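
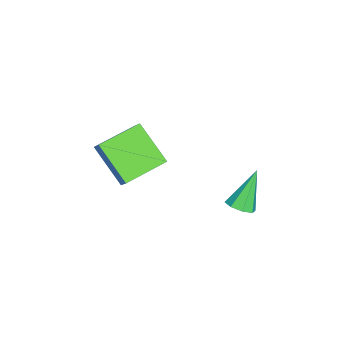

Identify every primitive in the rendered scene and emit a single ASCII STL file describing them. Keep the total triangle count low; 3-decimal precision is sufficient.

solid 
facet normal -0.537 -0.375 -0.756
outer loop
vertex 3.327 -4.887 -2.447
vertex 1.935 -3.53 -2.131
vertex 4.285 -3.598 -3.768
endloop
endfacet
facet normal 0.707 -0.689 -0.160
outer loop
vertex 4.725 -3.29 -3.149
vertex 3.327 -4.887 -2.447
vertex 4.285 -3.598 -3.768
endloop
endfacet
facet normal -0.537 -0.376 -0.755
outer loop
vertex 4.285 -3.598 -3.768
vertex 1.935 -3.53 -2.131
vertex 2.892 -2.241 -3.453
endloop
endfacet
facet normal 0.460 0.620 -0.636
outer loop
vertex 2.892 -2.241 -3.453
vertex 4.725 -3.29 -3.149
vertex 4.285 -3.598 -3.768
endloop
endfacet
facet normal -0.460 -0.620 0.636
outer loop
vertex 3.327 -4.887 -2.447
vertex 2.375 -3.222 -1.512
vertex 1.935 -3.53 -2.131
endloop
endfacet
facet normal 0.707 -0.689 -0.160
outer loop
vertex 3.768 -4.579 -1.827
vertex 3.327 -4.887 -2.447
vertex 4.725 -3.29 -3.149
endloop
endfacet
facet normal -0.460 -0.620 0.635
outer loop
vertex 3.768 -4.579 -1.827
vertex 2.375 -3.222 -1.512
vertex 3.327 -4.887 -2.447
endloop
endfacet
facet normal -0.707 0.689 0.160
outer loop
vertex 1.935 -3.53 -2.131
vertex 2.375 -3.222 -1.512
vertex 2.892 -2.241 -3.453
endloop
endfacet
facet normal 0.460 0.620 -0.635
outer loop
vertex 3.333 -1.933 -2.833
vertex 4.725 -3.29 -3.149
vertex 2.892 -2.241 -3.453
endloop
endfacet
facet normal -0.707 0.689 0.160
outer loop
vertex 2.892 -2.241 -3.453
vertex 2.375 -3.222 -1.512
vertex 3.333 -1.933 -2.833
endloop
endfacet
facet normal 0.537 0.375 0.755
outer loop
vertex 3.333 -1.933 -2.833
vertex 3.768 -4.579 -1.827
vertex 4.725 -3.29 -3.149
endloop
endfacet
facet normal 0.537 0.376 0.756
outer loop
vertex 2.375 -3.222 -1.512
vertex 3.768 -4.579 -1.827
vertex 3.333 -1.933 -2.833
endloop
endfacet
facet normal 0.499 -0.268 -0.824
outer loop
vertex 4.715 1.319 -4.091
vertex 4.156 1.14 -4.371
vertex 4.5 1.691 -4.342
endloop
endfacet
facet normal 0.563 0.661 0.497
outer loop
vertex 4.715 1.319 -4.091
vertex 4.5 1.691 -4.342
vertex 3.224 1.64 -2.829
endloop
endfacet
facet normal 0.497 -0.267 -0.826
outer loop
vertex 4.5 1.691 -4.342
vertex 4.156 1.14 -4.371
vertex 4.083 1.741 -4.609
endloop
endfacet
facet normal 0.063 0.994 0.087
outer loop
vertex 4.5 1.691 -4.342
vertex 4.083 1.741 -4.609
vertex 3.224 1.64 -2.829
endloop
endfacet
facet normal 0.499 -0.266 -0.825
outer loop
vertex 4.083 1.741 -4.609
vertex 4.156 1.14 -4.371
vertex 3.709 1.439 -4.738
endloop
endfacet
facet normal -0.563 0.795 -0.227
outer loop
vertex 4.083 1.741 -4.609
vertex 3.709 1.439 -4.738
vertex 3.224 1.64 -2.829
endloop
endfacet
facet normal 0.498 -0.267 -0.825
outer loop
vertex 3.709 1.439 -4.738
vertex 4.156 1.14 -4.371
vertex 3.597 0.962 -4.651
endloop
endfacet
facet normal -0.950 0.176 -0.260
outer loop
vertex 3.709 1.439 -4.738
vertex 3.597 0.962 -4.651
vertex 3.224 1.64 -2.829
endloop
endfacet
facet normal 0.498 -0.267 -0.825
outer loop
vertex 3.597 0.962 -4.651
vertex 4.156 1.14 -4.371
vertex 3.812 0.59 -4.401
endloop
endfacet
facet normal -0.868 -0.497 0.007
outer loop
vertex 3.597 0.962 -4.651
vertex 3.812 0.59 -4.401
vertex 3.224 1.64 -2.829
endloop
endfacet
facet normal 0.499 -0.267 -0.824
outer loop
vertex 3.812 0.59 -4.401
vertex 4.156 1.14 -4.371
vertex 4.228 0.54 -4.133
endloop
endfacet
facet normal -0.369 -0.831 0.417
outer loop
vertex 3.812 0.59 -4.401
vertex 4.228 0.54 -4.133
vertex 3.224 1.64 -2.829
endloop
endfacet
facet normal 0.498 -0.267 -0.825
outer loop
vertex 4.228 0.54 -4.133
vertex 4.156 1.14 -4.371
vertex 4.602 0.842 -4.005
endloop
endfacet
facet normal 0.259 -0.631 0.731
outer loop
vertex 4.228 0.54 -4.133
vertex 4.602 0.842 -4.005
vertex 3.224 1.64 -2.829
endloop
endfacet
facet normal 0.499 -0.267 -0.825
outer loop
vertex 4.602 0.842 -4.005
vertex 4.156 1.14 -4.371
vertex 4.715 1.319 -4.091
endloop
endfacet
facet normal 0.644 -0.015 0.765
outer loop
vertex 4.602 0.842 -4.005
vertex 4.715 1.319 -4.091
vertex 3.224 1.64 -2.829
endloop
endfacet

endsolid


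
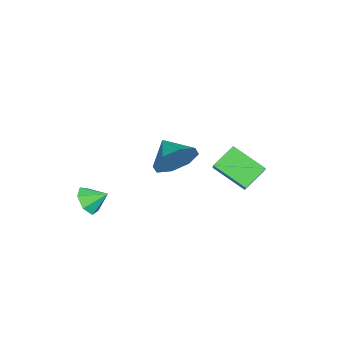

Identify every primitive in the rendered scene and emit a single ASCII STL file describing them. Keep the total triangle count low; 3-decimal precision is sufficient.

solid 
facet normal 0.696 0.592 -0.405
outer loop
vertex 1.385 -0.49 2.038
vertex 0.646 -0.082 1.364
vertex 1.003 0.173 2.351
endloop
endfacet
facet normal 0.015 -0.420 0.908
outer loop
vertex 1.385 -0.49 2.038
vertex 1.003 0.173 2.351
vertex -0.266 -0.858 1.896
endloop
endfacet
facet normal 0.697 0.592 -0.405
outer loop
vertex 1.003 0.173 2.351
vertex 0.646 -0.082 1.364
vertex 0.412 0.687 2.086
endloop
endfacet
facet normal -0.372 0.049 0.927
outer loop
vertex 1.003 0.173 2.351
vertex 0.412 0.687 2.086
vertex -0.266 -0.858 1.896
endloop
endfacet
facet normal 0.696 0.592 -0.405
outer loop
vertex 0.412 0.687 2.086
vertex 0.646 -0.082 1.364
vertex -0.042 0.75 1.398
endloop
endfacet
facet normal -0.789 0.279 0.547
outer loop
vertex 0.412 0.687 2.086
vertex -0.042 0.75 1.398
vertex -0.266 -0.858 1.896
endloop
endfacet
facet normal 0.696 0.592 -0.406
outer loop
vertex -0.042 0.75 1.398
vertex 0.646 -0.082 1.364
vertex -0.093 0.325 0.69
endloop
endfacet
facet normal -0.991 0.135 -0.010
outer loop
vertex -0.042 0.75 1.398
vertex -0.093 0.325 0.69
vertex -0.266 -0.858 1.896
endloop
endfacet
facet normal 0.696 0.592 -0.406
outer loop
vertex -0.093 0.325 0.69
vertex 0.646 -0.082 1.364
vertex 0.289 -0.338 0.378
endloop
endfacet
facet normal -0.859 -0.299 -0.416
outer loop
vertex -0.093 0.325 0.69
vertex 0.289 -0.338 0.378
vertex -0.266 -0.858 1.896
endloop
endfacet
facet normal 0.696 0.592 -0.406
outer loop
vertex 0.289 -0.338 0.378
vertex 0.646 -0.082 1.364
vertex 0.88 -0.851 0.643
endloop
endfacet
facet normal -0.471 -0.767 -0.435
outer loop
vertex 0.289 -0.338 0.378
vertex 0.88 -0.851 0.643
vertex -0.266 -0.858 1.896
endloop
endfacet
facet normal 0.697 0.592 -0.405
outer loop
vertex 0.88 -0.851 0.643
vertex 0.646 -0.082 1.364
vertex 1.334 -0.914 1.331
endloop
endfacet
facet normal -0.054 -0.997 -0.055
outer loop
vertex 0.88 -0.851 0.643
vertex 1.334 -0.914 1.331
vertex -0.266 -0.858 1.896
endloop
endfacet
facet normal 0.697 0.592 -0.405
outer loop
vertex 1.334 -0.914 1.331
vertex 0.646 -0.082 1.364
vertex 1.385 -0.49 2.038
endloop
endfacet
facet normal 0.147 -0.853 0.501
outer loop
vertex 1.334 -0.914 1.331
vertex 1.385 -0.49 2.038
vertex -0.266 -0.858 1.896
endloop
endfacet
facet normal 0.031 -0.838 -0.545
outer loop
vertex 2.422 -3.668 -0.962
vertex 1.656 -3.647 -1.038
vertex 2.192 -3.332 -1.492
endloop
endfacet
facet normal 0.758 0.647 0.081
outer loop
vertex 2.422 -3.668 -0.962
vertex 2.192 -3.332 -1.492
vertex 1.624 -2.793 -0.482
endloop
endfacet
facet normal 0.031 -0.838 -0.545
outer loop
vertex 2.192 -3.332 -1.492
vertex 1.656 -3.647 -1.038
vertex 1.559 -3.233 -1.68
endloop
endfacet
facet normal 0.244 0.906 -0.346
outer loop
vertex 2.192 -3.332 -1.492
vertex 1.559 -3.233 -1.68
vertex 1.624 -2.793 -0.482
endloop
endfacet
facet normal 0.032 -0.838 -0.545
outer loop
vertex 1.559 -3.233 -1.68
vertex 1.656 -3.647 -1.038
vertex 0.999 -3.446 -1.385
endloop
endfacet
facet normal -0.467 0.838 -0.282
outer loop
vertex 1.559 -3.233 -1.68
vertex 0.999 -3.446 -1.385
vertex 1.624 -2.793 -0.482
endloop
endfacet
facet normal 0.032 -0.838 -0.545
outer loop
vertex 0.999 -3.446 -1.385
vertex 1.656 -3.647 -1.038
vertex 0.933 -3.811 -0.828
endloop
endfacet
facet normal -0.840 0.494 0.224
outer loop
vertex 0.999 -3.446 -1.385
vertex 0.933 -3.811 -0.828
vertex 1.624 -2.793 -0.482
endloop
endfacet
facet normal 0.032 -0.838 -0.545
outer loop
vertex 0.933 -3.811 -0.828
vertex 1.656 -3.647 -1.038
vertex 1.412 -4.052 -0.43
endloop
endfacet
facet normal -0.593 0.133 0.794
outer loop
vertex 0.933 -3.811 -0.828
vertex 1.412 -4.052 -0.43
vertex 1.624 -2.793 -0.482
endloop
endfacet
facet normal 0.032 -0.838 -0.545
outer loop
vertex 1.412 -4.052 -0.43
vertex 1.656 -3.647 -1.038
vertex 2.075 -3.988 -0.489
endloop
endfacet
facet normal 0.086 0.027 0.996
outer loop
vertex 1.412 -4.052 -0.43
vertex 2.075 -3.988 -0.489
vertex 1.624 -2.793 -0.482
endloop
endfacet
facet normal 0.031 -0.838 -0.544
outer loop
vertex 2.075 -3.988 -0.489
vertex 1.656 -3.647 -1.038
vertex 2.422 -3.668 -0.962
endloop
endfacet
facet normal 0.689 0.256 0.678
outer loop
vertex 2.075 -3.988 -0.489
vertex 2.422 -3.668 -0.962
vertex 1.624 -2.793 -0.482
endloop
endfacet
facet normal -0.624 0.530 0.574
outer loop
vertex -4.63 1.366 -1.409
vertex -3.516 1.606 -0.419
vertex -4.153 2.915 -2.321
endloop
endfacet
facet normal -0.738 -0.159 -0.656
outer loop
vertex -3.304 2.194 -3.101
vertex -4.63 1.366 -1.409
vertex -4.153 2.915 -2.321
endloop
endfacet
facet normal -0.624 0.530 0.574
outer loop
vertex -4.153 2.915 -2.321
vertex -3.516 1.606 -0.419
vertex -3.039 3.155 -1.331
endloop
endfacet
facet normal 0.257 0.833 -0.491
outer loop
vertex -3.039 3.155 -1.331
vertex -3.304 2.194 -3.101
vertex -4.153 2.915 -2.321
endloop
endfacet
facet normal -0.257 -0.833 0.491
outer loop
vertex -4.63 1.366 -1.409
vertex -2.667 0.885 -1.199
vertex -3.516 1.606 -0.419
endloop
endfacet
facet normal -0.738 -0.159 -0.656
outer loop
vertex -3.781 0.645 -2.189
vertex -4.63 1.366 -1.409
vertex -3.304 2.194 -3.101
endloop
endfacet
facet normal -0.257 -0.833 0.491
outer loop
vertex -3.781 0.645 -2.189
vertex -2.667 0.885 -1.199
vertex -4.63 1.366 -1.409
endloop
endfacet
facet normal 0.738 0.159 0.656
outer loop
vertex -3.516 1.606 -0.419
vertex -2.667 0.885 -1.199
vertex -3.039 3.155 -1.331
endloop
endfacet
facet normal 0.257 0.833 -0.491
outer loop
vertex -2.19 2.434 -2.111
vertex -3.304 2.194 -3.101
vertex -3.039 3.155 -1.331
endloop
endfacet
facet normal 0.738 0.159 0.656
outer loop
vertex -3.039 3.155 -1.331
vertex -2.667 0.885 -1.199
vertex -2.19 2.434 -2.111
endloop
endfacet
facet normal 0.624 -0.530 -0.574
outer loop
vertex -2.19 2.434 -2.111
vertex -3.781 0.645 -2.189
vertex -3.304 2.194 -3.101
endloop
endfacet
facet normal 0.624 -0.530 -0.574
outer loop
vertex -2.667 0.885 -1.199
vertex -3.781 0.645 -2.189
vertex -2.19 2.434 -2.111
endloop
endfacet

endsolid


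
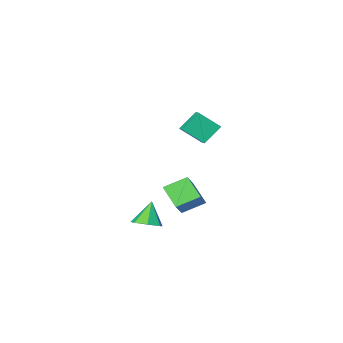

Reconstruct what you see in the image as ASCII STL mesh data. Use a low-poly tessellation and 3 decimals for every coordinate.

solid 
facet normal 0.332 0.233 -0.914
outer loop
vertex 5.112 -2.466 -4.452
vertex 4.165 -2.605 -4.831
vertex 4.587 -1.743 -4.458
endloop
endfacet
facet normal 0.510 0.377 0.774
outer loop
vertex 5.112 -2.466 -4.452
vertex 4.587 -1.743 -4.458
vertex 3.555 -3.035 -3.149
endloop
endfacet
facet normal 0.332 0.233 -0.914
outer loop
vertex 4.587 -1.743 -4.458
vertex 4.165 -2.605 -4.831
vertex 3.744 -1.669 -4.745
endloop
endfacet
facet normal -0.149 0.760 0.633
outer loop
vertex 4.587 -1.743 -4.458
vertex 3.744 -1.669 -4.745
vertex 3.555 -3.035 -3.149
endloop
endfacet
facet normal 0.332 0.233 -0.914
outer loop
vertex 3.744 -1.669 -4.745
vertex 4.165 -2.605 -4.831
vertex 3.218 -2.3 -5.097
endloop
endfacet
facet normal -0.808 0.492 0.325
outer loop
vertex 3.744 -1.669 -4.745
vertex 3.218 -2.3 -5.097
vertex 3.555 -3.035 -3.149
endloop
endfacet
facet normal 0.332 0.233 -0.914
outer loop
vertex 3.218 -2.3 -5.097
vertex 4.165 -2.605 -4.831
vertex 3.405 -3.161 -5.249
endloop
endfacet
facet normal -0.971 -0.225 0.083
outer loop
vertex 3.218 -2.3 -5.097
vertex 3.405 -3.161 -5.249
vertex 3.555 -3.035 -3.149
endloop
endfacet
facet normal 0.332 0.234 -0.914
outer loop
vertex 3.405 -3.161 -5.249
vertex 4.165 -2.605 -4.831
vertex 4.165 -3.603 -5.086
endloop
endfacet
facet normal -0.515 -0.853 0.088
outer loop
vertex 3.405 -3.161 -5.249
vertex 4.165 -3.603 -5.086
vertex 3.555 -3.035 -3.149
endloop
endfacet
facet normal 0.331 0.234 -0.914
outer loop
vertex 4.165 -3.603 -5.086
vertex 4.165 -2.605 -4.831
vertex 4.925 -3.294 -4.732
endloop
endfacet
facet normal 0.216 -0.917 0.337
outer loop
vertex 4.165 -3.603 -5.086
vertex 4.925 -3.294 -4.732
vertex 3.555 -3.035 -3.149
endloop
endfacet
facet normal 0.331 0.234 -0.914
outer loop
vertex 4.925 -3.294 -4.732
vertex 4.165 -2.605 -4.831
vertex 5.112 -2.466 -4.452
endloop
endfacet
facet normal 0.672 -0.369 0.642
outer loop
vertex 4.925 -3.294 -4.732
vertex 5.112 -2.466 -4.452
vertex 3.555 -3.035 -3.149
endloop
endfacet
facet normal -0.553 -0.594 -0.584
outer loop
vertex -0.211 -4.369 -2.802
vertex -0.355 -2.996 -4.063
vertex 1.241 -4.943 -3.593
endloop
endfacet
facet normal 0.077 -0.734 0.675
outer loop
vertex 2.375 -3.724 -2.397
vertex -0.211 -4.369 -2.802
vertex 1.241 -4.943 -3.593
endloop
endfacet
facet normal -0.554 -0.595 -0.583
outer loop
vertex 1.241 -4.943 -3.593
vertex -0.355 -2.996 -4.063
vertex 1.096 -3.57 -4.855
endloop
endfacet
facet normal 0.829 -0.328 -0.452
outer loop
vertex 1.096 -3.57 -4.855
vertex 2.375 -3.724 -2.397
vertex 1.241 -4.943 -3.593
endloop
endfacet
facet normal -0.829 0.328 0.452
outer loop
vertex -0.211 -4.369 -2.802
vertex 0.779 -1.777 -2.867
vertex -0.355 -2.996 -4.063
endloop
endfacet
facet normal 0.078 -0.734 0.674
outer loop
vertex 0.924 -3.15 -1.605
vertex -0.211 -4.369 -2.802
vertex 2.375 -3.724 -2.397
endloop
endfacet
facet normal -0.829 0.328 0.452
outer loop
vertex 0.924 -3.15 -1.605
vertex 0.779 -1.777 -2.867
vertex -0.211 -4.369 -2.802
endloop
endfacet
facet normal -0.078 0.734 -0.675
outer loop
vertex -0.355 -2.996 -4.063
vertex 0.779 -1.777 -2.867
vertex 1.096 -3.57 -4.855
endloop
endfacet
facet normal 0.829 -0.328 -0.452
outer loop
vertex 2.231 -2.351 -3.658
vertex 2.375 -3.724 -2.397
vertex 1.096 -3.57 -4.855
endloop
endfacet
facet normal -0.077 0.734 -0.675
outer loop
vertex 1.096 -3.57 -4.855
vertex 0.779 -1.777 -2.867
vertex 2.231 -2.351 -3.658
endloop
endfacet
facet normal 0.554 0.594 0.584
outer loop
vertex 2.231 -2.351 -3.658
vertex 0.924 -3.15 -1.605
vertex 2.375 -3.724 -2.397
endloop
endfacet
facet normal 0.553 0.595 0.584
outer loop
vertex 0.779 -1.777 -2.867
vertex 0.924 -3.15 -1.605
vertex 2.231 -2.351 -3.658
endloop
endfacet
facet normal -0.654 0.402 -0.641
outer loop
vertex 0.658 0.091 3.752
vertex 0.909 0.823 3.955
vertex 1.787 0.032 2.564
endloop
endfacet
facet normal -0.314 -0.915 -0.253
outer loop
vertex 2.951 -0.683 3.705
vertex 0.658 0.091 3.752
vertex 1.787 0.032 2.564
endloop
endfacet
facet normal -0.654 0.401 -0.641
outer loop
vertex 1.787 0.032 2.564
vertex 0.909 0.823 3.955
vertex 2.038 0.764 2.766
endloop
endfacet
facet normal 0.688 -0.036 -0.725
outer loop
vertex 2.038 0.764 2.766
vertex 2.951 -0.683 3.705
vertex 1.787 0.032 2.564
endloop
endfacet
facet normal -0.688 0.035 0.724
outer loop
vertex 0.658 0.091 3.752
vertex 2.073 0.108 5.096
vertex 0.909 0.823 3.955
endloop
endfacet
facet normal -0.314 -0.915 -0.253
outer loop
vertex 1.822 -0.624 4.894
vertex 0.658 0.091 3.752
vertex 2.951 -0.683 3.705
endloop
endfacet
facet normal -0.688 0.036 0.724
outer loop
vertex 1.822 -0.624 4.894
vertex 2.073 0.108 5.096
vertex 0.658 0.091 3.752
endloop
endfacet
facet normal 0.314 0.915 0.253
outer loop
vertex 0.909 0.823 3.955
vertex 2.073 0.108 5.096
vertex 2.038 0.764 2.766
endloop
endfacet
facet normal 0.689 -0.035 -0.724
outer loop
vertex 3.202 0.049 3.908
vertex 2.951 -0.683 3.705
vertex 2.038 0.764 2.766
endloop
endfacet
facet normal 0.314 0.915 0.253
outer loop
vertex 2.038 0.764 2.766
vertex 2.073 0.108 5.096
vertex 3.202 0.049 3.908
endloop
endfacet
facet normal 0.654 -0.402 0.641
outer loop
vertex 3.202 0.049 3.908
vertex 1.822 -0.624 4.894
vertex 2.951 -0.683 3.705
endloop
endfacet
facet normal 0.654 -0.401 0.641
outer loop
vertex 2.073 0.108 5.096
vertex 1.822 -0.624 4.894
vertex 3.202 0.049 3.908
endloop
endfacet

endsolid


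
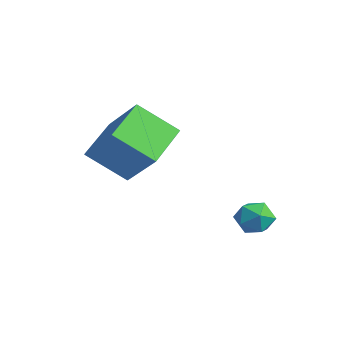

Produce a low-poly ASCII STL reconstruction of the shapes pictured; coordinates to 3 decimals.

solid 
facet normal -0.862 0.507 0.019
outer loop
vertex 1.578 4.094 -2.611
vertex 1.562 4.04 -1.899
vertex 1.884 4.599 -2.208
endloop
endfacet
facet normal -0.461 0.707 -0.536
outer loop
vertex 1.578 4.094 -2.611
vertex 1.884 4.599 -2.208
vertex 2.212 4.365 -2.799
endloop
endfacet
facet normal -0.333 0.131 -0.934
outer loop
vertex 1.578 4.094 -2.611
vertex 2.212 4.365 -2.799
vertex 2.093 3.662 -2.855
endloop
endfacet
facet normal -0.654 -0.426 -0.625
outer loop
vertex 1.578 4.094 -2.611
vertex 2.093 3.662 -2.855
vertex 1.691 3.462 -2.298
endloop
endfacet
facet normal -0.980 -0.193 -0.037
outer loop
vertex 1.578 4.094 -2.611
vertex 1.691 3.462 -2.298
vertex 1.562 4.04 -1.899
endloop
endfacet
facet normal 0.165 0.945 -0.283
outer loop
vertex 2.212 4.365 -2.799
vertex 1.884 4.599 -2.208
vertex 2.589 4.478 -2.202
endloop
endfacet
facet normal -0.486 0.620 0.615
outer loop
vertex 1.884 4.599 -2.208
vertex 1.562 4.04 -1.899
vertex 2.187 4.278 -1.645
endloop
endfacet
facet normal -0.678 -0.514 0.525
outer loop
vertex 1.562 4.04 -1.899
vertex 1.691 3.462 -2.298
vertex 2.068 3.575 -1.701
endloop
endfacet
facet normal -0.149 -0.891 -0.428
outer loop
vertex 1.691 3.462 -2.298
vertex 2.093 3.662 -2.855
vertex 2.396 3.341 -2.292
endloop
endfacet
facet normal 0.373 0.011 -0.928
outer loop
vertex 2.093 3.662 -2.855
vertex 2.212 4.365 -2.799
vertex 2.718 3.9 -2.601
endloop
endfacet
facet normal 0.654 0.426 0.625
outer loop
vertex 2.702 3.846 -1.889
vertex 2.589 4.478 -2.202
vertex 2.187 4.278 -1.645
endloop
endfacet
facet normal 0.333 -0.131 0.934
outer loop
vertex 2.702 3.846 -1.889
vertex 2.187 4.278 -1.645
vertex 2.068 3.575 -1.701
endloop
endfacet
facet normal 0.461 -0.707 0.536
outer loop
vertex 2.702 3.846 -1.889
vertex 2.068 3.575 -1.701
vertex 2.396 3.341 -2.292
endloop
endfacet
facet normal 0.862 -0.507 -0.019
outer loop
vertex 2.702 3.846 -1.889
vertex 2.396 3.341 -2.292
vertex 2.718 3.9 -2.601
endloop
endfacet
facet normal 0.980 0.193 0.037
outer loop
vertex 2.702 3.846 -1.889
vertex 2.718 3.9 -2.601
vertex 2.589 4.478 -2.202
endloop
endfacet
facet normal 0.149 0.891 0.428
outer loop
vertex 2.187 4.278 -1.645
vertex 2.589 4.478 -2.202
vertex 1.884 4.599 -2.208
endloop
endfacet
facet normal -0.373 -0.011 0.928
outer loop
vertex 2.068 3.575 -1.701
vertex 2.187 4.278 -1.645
vertex 1.562 4.04 -1.899
endloop
endfacet
facet normal -0.165 -0.945 0.283
outer loop
vertex 2.396 3.341 -2.292
vertex 2.068 3.575 -1.701
vertex 1.691 3.462 -2.298
endloop
endfacet
facet normal 0.486 -0.620 -0.615
outer loop
vertex 2.718 3.9 -2.601
vertex 2.396 3.341 -2.292
vertex 2.093 3.662 -2.855
endloop
endfacet
facet normal 0.678 0.514 -0.525
outer loop
vertex 2.589 4.478 -2.202
vertex 2.718 3.9 -2.601
vertex 2.212 4.365 -2.799
endloop
endfacet
facet normal -0.719 -0.172 -0.673
outer loop
vertex -1.459 0.723 1.012
vertex -0.749 1.846 -0.033
vertex -0.491 -0.55 0.302
endloop
endfacet
facet normal -0.420 -0.664 0.619
outer loop
vertex 0.869 -0.226 1.573
vertex -1.459 0.723 1.012
vertex -0.491 -0.55 0.302
endloop
endfacet
facet normal -0.720 -0.172 -0.673
outer loop
vertex -0.491 -0.55 0.302
vertex -0.749 1.846 -0.033
vertex 0.219 0.572 -0.744
endloop
endfacet
facet normal 0.553 -0.728 -0.406
outer loop
vertex 0.219 0.572 -0.744
vertex 0.869 -0.226 1.573
vertex -0.491 -0.55 0.302
endloop
endfacet
facet normal -0.553 0.728 0.406
outer loop
vertex -1.459 0.723 1.012
vertex 0.611 2.17 1.238
vertex -0.749 1.846 -0.033
endloop
endfacet
facet normal -0.420 -0.664 0.619
outer loop
vertex -0.099 1.048 2.284
vertex -1.459 0.723 1.012
vertex 0.869 -0.226 1.573
endloop
endfacet
facet normal -0.553 0.728 0.405
outer loop
vertex -0.099 1.048 2.284
vertex 0.611 2.17 1.238
vertex -1.459 0.723 1.012
endloop
endfacet
facet normal 0.420 0.664 -0.619
outer loop
vertex -0.749 1.846 -0.033
vertex 0.611 2.17 1.238
vertex 0.219 0.572 -0.744
endloop
endfacet
facet normal 0.553 -0.727 -0.406
outer loop
vertex 1.579 0.897 0.528
vertex 0.869 -0.226 1.573
vertex 0.219 0.572 -0.744
endloop
endfacet
facet normal 0.420 0.664 -0.619
outer loop
vertex 0.219 0.572 -0.744
vertex 0.611 2.17 1.238
vertex 1.579 0.897 0.528
endloop
endfacet
facet normal 0.720 0.171 0.673
outer loop
vertex 1.579 0.897 0.528
vertex -0.099 1.048 2.284
vertex 0.869 -0.226 1.573
endloop
endfacet
facet normal 0.720 0.172 0.673
outer loop
vertex 0.611 2.17 1.238
vertex -0.099 1.048 2.284
vertex 1.579 0.897 0.528
endloop
endfacet

endsolid


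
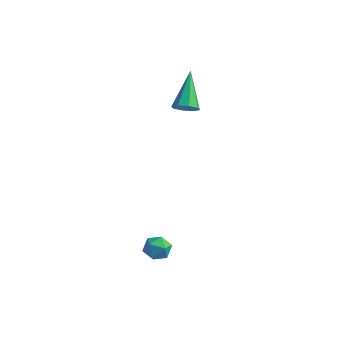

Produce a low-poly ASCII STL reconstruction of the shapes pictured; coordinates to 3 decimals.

solid 
facet normal -0.995 -0.038 -0.095
outer loop
vertex 0.165 -2.699 -3.386
vertex 0.162 -3.351 -3.092
vertex 0.1 -2.772 -2.678
endloop
endfacet
facet normal -0.773 0.634 -0.006
outer loop
vertex 0.165 -2.699 -3.386
vertex 0.1 -2.772 -2.678
vertex 0.521 -2.261 -2.947
endloop
endfacet
facet normal -0.314 0.787 -0.531
outer loop
vertex 0.165 -2.699 -3.386
vertex 0.521 -2.261 -2.947
vertex 0.844 -2.524 -3.528
endloop
endfacet
facet normal -0.252 0.209 -0.945
outer loop
vertex 0.165 -2.699 -3.386
vertex 0.844 -2.524 -3.528
vertex 0.622 -3.198 -3.618
endloop
endfacet
facet normal -0.672 -0.302 -0.676
outer loop
vertex 0.165 -2.699 -3.386
vertex 0.622 -3.198 -3.618
vertex 0.162 -3.351 -3.092
endloop
endfacet
facet normal -0.421 0.669 0.613
outer loop
vertex 0.521 -2.261 -2.947
vertex 0.1 -2.772 -2.678
vertex 0.738 -2.642 -2.382
endloop
endfacet
facet normal -0.779 -0.418 0.468
outer loop
vertex 0.1 -2.772 -2.678
vertex 0.162 -3.351 -3.092
vertex 0.516 -3.316 -2.472
endloop
endfacet
facet normal -0.257 -0.844 -0.470
outer loop
vertex 0.162 -3.351 -3.092
vertex 0.622 -3.198 -3.618
vertex 0.839 -3.579 -3.053
endloop
endfacet
facet normal 0.424 -0.019 -0.906
outer loop
vertex 0.622 -3.198 -3.618
vertex 0.844 -2.524 -3.528
vertex 1.26 -3.068 -3.322
endloop
endfacet
facet normal 0.322 0.917 -0.236
outer loop
vertex 0.844 -2.524 -3.528
vertex 0.521 -2.261 -2.947
vertex 1.198 -2.489 -2.908
endloop
endfacet
facet normal 0.252 -0.209 0.945
outer loop
vertex 1.195 -3.141 -2.614
vertex 0.738 -2.642 -2.382
vertex 0.516 -3.316 -2.472
endloop
endfacet
facet normal 0.314 -0.787 0.531
outer loop
vertex 1.195 -3.141 -2.614
vertex 0.516 -3.316 -2.472
vertex 0.839 -3.579 -3.053
endloop
endfacet
facet normal 0.773 -0.634 0.006
outer loop
vertex 1.195 -3.141 -2.614
vertex 0.839 -3.579 -3.053
vertex 1.26 -3.068 -3.322
endloop
endfacet
facet normal 0.995 0.038 0.095
outer loop
vertex 1.195 -3.141 -2.614
vertex 1.26 -3.068 -3.322
vertex 1.198 -2.489 -2.908
endloop
endfacet
facet normal 0.672 0.302 0.676
outer loop
vertex 1.195 -3.141 -2.614
vertex 1.198 -2.489 -2.908
vertex 0.738 -2.642 -2.382
endloop
endfacet
facet normal -0.424 0.019 0.906
outer loop
vertex 0.516 -3.316 -2.472
vertex 0.738 -2.642 -2.382
vertex 0.1 -2.772 -2.678
endloop
endfacet
facet normal -0.322 -0.917 0.236
outer loop
vertex 0.839 -3.579 -3.053
vertex 0.516 -3.316 -2.472
vertex 0.162 -3.351 -3.092
endloop
endfacet
facet normal 0.421 -0.669 -0.613
outer loop
vertex 1.26 -3.068 -3.322
vertex 0.839 -3.579 -3.053
vertex 0.622 -3.198 -3.618
endloop
endfacet
facet normal 0.779 0.418 -0.468
outer loop
vertex 1.198 -2.489 -2.908
vertex 1.26 -3.068 -3.322
vertex 0.844 -2.524 -3.528
endloop
endfacet
facet normal 0.257 0.844 0.470
outer loop
vertex 0.738 -2.642 -2.382
vertex 1.198 -2.489 -2.908
vertex 0.521 -2.261 -2.947
endloop
endfacet
facet normal 0.276 -0.720 -0.637
outer loop
vertex -0.513 2.173 2.802
vertex -0.85 2.479 2.31
vertex -0.224 2.51 2.546
endloop
endfacet
facet normal 0.672 -0.014 0.740
outer loop
vertex -0.513 2.173 2.802
vertex -0.224 2.51 2.546
vertex -1.45 4.041 3.69
endloop
endfacet
facet normal 0.276 -0.720 -0.637
outer loop
vertex -0.224 2.51 2.546
vertex -0.85 2.479 2.31
vertex -0.301 2.829 2.152
endloop
endfacet
facet normal 0.837 0.494 0.236
outer loop
vertex -0.224 2.51 2.546
vertex -0.301 2.829 2.152
vertex -1.45 4.041 3.69
endloop
endfacet
facet normal 0.277 -0.721 -0.635
outer loop
vertex -0.301 2.829 2.152
vertex -0.85 2.479 2.31
vertex -0.7 2.942 1.85
endloop
endfacet
facet normal 0.466 0.830 -0.306
outer loop
vertex -0.301 2.829 2.152
vertex -0.7 2.942 1.85
vertex -1.45 4.041 3.69
endloop
endfacet
facet normal 0.276 -0.721 -0.636
outer loop
vertex -0.7 2.942 1.85
vertex -0.85 2.479 2.31
vertex -1.187 2.784 1.818
endloop
endfacet
facet normal -0.221 0.795 -0.565
outer loop
vertex -0.7 2.942 1.85
vertex -1.187 2.784 1.818
vertex -1.45 4.041 3.69
endloop
endfacet
facet normal 0.278 -0.720 -0.636
outer loop
vertex -1.187 2.784 1.818
vertex -0.85 2.479 2.31
vertex -1.476 2.447 2.073
endloop
endfacet
facet normal -0.824 0.410 -0.391
outer loop
vertex -1.187 2.784 1.818
vertex -1.476 2.447 2.073
vertex -1.45 4.041 3.69
endloop
endfacet
facet normal 0.278 -0.720 -0.636
outer loop
vertex -1.476 2.447 2.073
vertex -0.85 2.479 2.31
vertex -1.399 2.128 2.468
endloop
endfacet
facet normal -0.989 -0.099 0.113
outer loop
vertex -1.476 2.447 2.073
vertex -1.399 2.128 2.468
vertex -1.45 4.041 3.69
endloop
endfacet
facet normal 0.277 -0.720 -0.637
outer loop
vertex -1.399 2.128 2.468
vertex -0.85 2.479 2.31
vertex -1.0 2.015 2.769
endloop
endfacet
facet normal -0.618 -0.435 0.655
outer loop
vertex -1.399 2.128 2.468
vertex -1.0 2.015 2.769
vertex -1.45 4.041 3.69
endloop
endfacet
facet normal 0.277 -0.720 -0.637
outer loop
vertex -1.0 2.015 2.769
vertex -0.85 2.479 2.31
vertex -0.513 2.173 2.802
endloop
endfacet
facet normal 0.068 -0.400 0.914
outer loop
vertex -1.0 2.015 2.769
vertex -0.513 2.173 2.802
vertex -1.45 4.041 3.69
endloop
endfacet

endsolid


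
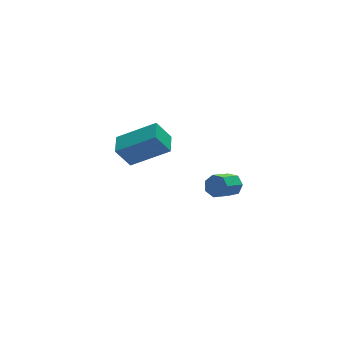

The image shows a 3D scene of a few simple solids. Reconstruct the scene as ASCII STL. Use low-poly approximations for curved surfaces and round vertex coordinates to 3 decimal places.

solid 
facet normal -0.773 0.350 -0.529
outer loop
vertex -4.3 2.732 -1.354
vertex -3.947 3.682 -1.241
vertex -3.678 2.619 -2.338
endloop
endfacet
facet normal -0.346 -0.932 -0.112
outer loop
vertex -2.133 1.918 -1.279
vertex -4.3 2.732 -1.354
vertex -3.678 2.619 -2.338
endloop
endfacet
facet normal -0.773 0.351 -0.529
outer loop
vertex -3.678 2.619 -2.338
vertex -3.947 3.682 -1.241
vertex -3.325 3.569 -2.224
endloop
endfacet
facet normal 0.532 -0.097 -0.841
outer loop
vertex -3.325 3.569 -2.224
vertex -2.133 1.918 -1.279
vertex -3.678 2.619 -2.338
endloop
endfacet
facet normal -0.532 0.098 0.841
outer loop
vertex -4.3 2.732 -1.354
vertex -2.402 2.981 -0.182
vertex -3.947 3.682 -1.241
endloop
endfacet
facet normal -0.346 -0.932 -0.112
outer loop
vertex -2.755 2.031 -0.296
vertex -4.3 2.732 -1.354
vertex -2.133 1.918 -1.279
endloop
endfacet
facet normal -0.532 0.097 0.841
outer loop
vertex -2.755 2.031 -0.296
vertex -2.402 2.981 -0.182
vertex -4.3 2.732 -1.354
endloop
endfacet
facet normal 0.346 0.932 0.112
outer loop
vertex -3.947 3.682 -1.241
vertex -2.402 2.981 -0.182
vertex -3.325 3.569 -2.224
endloop
endfacet
facet normal 0.532 -0.098 -0.841
outer loop
vertex -1.78 2.868 -1.166
vertex -2.133 1.918 -1.279
vertex -3.325 3.569 -2.224
endloop
endfacet
facet normal 0.346 0.932 0.112
outer loop
vertex -3.325 3.569 -2.224
vertex -2.402 2.981 -0.182
vertex -1.78 2.868 -1.166
endloop
endfacet
facet normal 0.773 -0.350 0.529
outer loop
vertex -1.78 2.868 -1.166
vertex -2.755 2.031 -0.296
vertex -2.133 1.918 -1.279
endloop
endfacet
facet normal 0.773 -0.351 0.529
outer loop
vertex -2.402 2.981 -0.182
vertex -2.755 2.031 -0.296
vertex -1.78 2.868 -1.166
endloop
endfacet
facet normal 0.734 0.461 -0.498
outer loop
vertex -0.63 -2.505 -0.341
vertex -0.984 -2.143 -0.528
vertex -0.69 -2.123 -0.076
endloop
endfacet
facet normal 0.666 -0.352 0.658
outer loop
vertex -0.63 -2.505 -0.341
vertex -0.69 -2.123 -0.076
vertex -1.483 -3.039 0.236
endloop
endfacet
facet normal 0.666 -0.352 0.658
outer loop
vertex -1.483 -3.039 0.236
vertex -0.69 -2.123 -0.076
vertex -1.543 -2.658 0.501
endloop
endfacet
facet normal -0.736 -0.461 0.496
outer loop
vertex -1.483 -3.039 0.236
vertex -1.543 -2.658 0.501
vertex -1.836 -2.677 0.048
endloop
endfacet
facet normal 0.735 0.460 -0.498
outer loop
vertex -0.69 -2.123 -0.076
vertex -0.984 -2.143 -0.528
vertex -0.971 -1.756 -0.152
endloop
endfacet
facet normal 0.315 0.418 0.852
outer loop
vertex -0.69 -2.123 -0.076
vertex -0.971 -1.756 -0.152
vertex -1.543 -2.658 0.501
endloop
endfacet
facet normal 0.315 0.418 0.852
outer loop
vertex -1.543 -2.658 0.501
vertex -0.971 -1.756 -0.152
vertex -1.824 -2.291 0.425
endloop
endfacet
facet normal -0.736 -0.461 0.495
outer loop
vertex -1.543 -2.658 0.501
vertex -1.824 -2.291 0.425
vertex -1.836 -2.677 0.048
endloop
endfacet
facet normal 0.735 0.460 -0.498
outer loop
vertex -0.971 -1.756 -0.152
vertex -0.984 -2.143 -0.528
vertex -1.262 -1.68 -0.511
endloop
endfacet
facet normal -0.273 0.872 0.406
outer loop
vertex -0.971 -1.756 -0.152
vertex -1.262 -1.68 -0.511
vertex -1.824 -2.291 0.425
endloop
endfacet
facet normal -0.273 0.872 0.405
outer loop
vertex -1.824 -2.291 0.425
vertex -1.262 -1.68 -0.511
vertex -2.115 -2.215 0.065
endloop
endfacet
facet normal -0.735 -0.462 0.496
outer loop
vertex -1.824 -2.291 0.425
vertex -2.115 -2.215 0.065
vertex -1.836 -2.677 0.048
endloop
endfacet
facet normal 0.736 0.460 -0.497
outer loop
vertex -1.262 -1.68 -0.511
vertex -0.984 -2.143 -0.528
vertex -1.343 -1.953 -0.884
endloop
endfacet
facet normal -0.655 0.670 -0.348
outer loop
vertex -1.262 -1.68 -0.511
vertex -1.343 -1.953 -0.884
vertex -2.115 -2.215 0.065
endloop
endfacet
facet normal -0.655 0.671 -0.348
outer loop
vertex -2.115 -2.215 0.065
vertex -1.343 -1.953 -0.884
vertex -2.196 -2.487 -0.307
endloop
endfacet
facet normal -0.734 -0.462 0.498
outer loop
vertex -2.115 -2.215 0.065
vertex -2.196 -2.487 -0.307
vertex -1.836 -2.677 0.048
endloop
endfacet
facet normal 0.736 0.462 -0.495
outer loop
vertex -1.343 -1.953 -0.884
vertex -0.984 -2.143 -0.528
vertex -1.153 -2.368 -0.989
endloop
endfacet
facet normal -0.544 -0.037 -0.838
outer loop
vertex -1.343 -1.953 -0.884
vertex -1.153 -2.368 -0.989
vertex -2.196 -2.487 -0.307
endloop
endfacet
facet normal -0.544 -0.037 -0.838
outer loop
vertex -2.196 -2.487 -0.307
vertex -1.153 -2.368 -0.989
vertex -2.006 -2.903 -0.412
endloop
endfacet
facet normal -0.734 -0.461 0.498
outer loop
vertex -2.196 -2.487 -0.307
vertex -2.006 -2.903 -0.412
vertex -1.836 -2.677 0.048
endloop
endfacet
facet normal 0.736 0.462 -0.495
outer loop
vertex -1.153 -2.368 -0.989
vertex -0.984 -2.143 -0.528
vertex -0.836 -2.614 -0.747
endloop
endfacet
facet normal -0.023 -0.716 -0.698
outer loop
vertex -1.153 -2.368 -0.989
vertex -0.836 -2.614 -0.747
vertex -2.006 -2.903 -0.412
endloop
endfacet
facet normal -0.022 -0.717 -0.697
outer loop
vertex -2.006 -2.903 -0.412
vertex -0.836 -2.614 -0.747
vertex -1.689 -3.148 -0.17
endloop
endfacet
facet normal -0.735 -0.460 0.498
outer loop
vertex -2.006 -2.903 -0.412
vertex -1.689 -3.148 -0.17
vertex -1.836 -2.677 0.048
endloop
endfacet
facet normal 0.735 0.462 -0.497
outer loop
vertex -0.836 -2.614 -0.747
vertex -0.984 -2.143 -0.528
vertex -0.63 -2.505 -0.341
endloop
endfacet
facet normal 0.515 -0.857 -0.031
outer loop
vertex -0.836 -2.614 -0.747
vertex -0.63 -2.505 -0.341
vertex -1.689 -3.148 -0.17
endloop
endfacet
facet normal 0.515 -0.857 -0.031
outer loop
vertex -1.689 -3.148 -0.17
vertex -0.63 -2.505 -0.341
vertex -1.483 -3.039 0.236
endloop
endfacet
facet normal -0.736 -0.460 0.497
outer loop
vertex -1.689 -3.148 -0.17
vertex -1.483 -3.039 0.236
vertex -1.836 -2.677 0.048
endloop
endfacet

endsolid


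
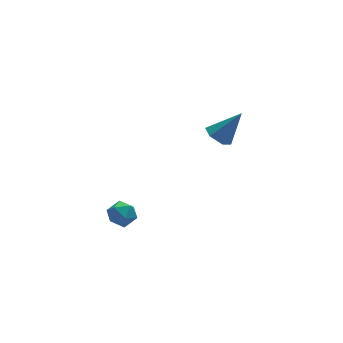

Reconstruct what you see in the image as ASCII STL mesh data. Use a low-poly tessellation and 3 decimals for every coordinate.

solid 
facet normal -0.617 0.035 -0.786
outer loop
vertex 2.955 2.162 1.509
vertex 2.474 2.561 1.904
vertex 2.998 2.9 1.508
endloop
endfacet
facet normal 0.948 -0.056 -0.314
outer loop
vertex 2.955 2.162 1.509
vertex 2.998 2.9 1.508
vertex 3.566 2.499 3.296
endloop
endfacet
facet normal -0.617 0.035 -0.786
outer loop
vertex 2.998 2.9 1.508
vertex 2.474 2.561 1.904
vertex 2.517 3.3 1.903
endloop
endfacet
facet normal 0.627 0.778 -0.025
outer loop
vertex 2.998 2.9 1.508
vertex 2.517 3.3 1.903
vertex 3.566 2.499 3.296
endloop
endfacet
facet normal -0.618 0.035 -0.786
outer loop
vertex 2.517 3.3 1.903
vertex 2.474 2.561 1.904
vertex 1.993 2.961 2.3
endloop
endfacet
facet normal -0.111 0.823 0.557
outer loop
vertex 2.517 3.3 1.903
vertex 1.993 2.961 2.3
vertex 3.566 2.499 3.296
endloop
endfacet
facet normal -0.617 0.036 -0.786
outer loop
vertex 1.993 2.961 2.3
vertex 2.474 2.561 1.904
vertex 1.949 2.222 2.301
endloop
endfacet
facet normal -0.528 0.033 0.849
outer loop
vertex 1.993 2.961 2.3
vertex 1.949 2.222 2.301
vertex 3.566 2.499 3.296
endloop
endfacet
facet normal -0.617 0.036 -0.786
outer loop
vertex 1.949 2.222 2.301
vertex 2.474 2.561 1.904
vertex 2.43 1.822 1.905
endloop
endfacet
facet normal -0.207 -0.803 0.560
outer loop
vertex 1.949 2.222 2.301
vertex 2.43 1.822 1.905
vertex 3.566 2.499 3.296
endloop
endfacet
facet normal -0.616 0.036 -0.787
outer loop
vertex 2.43 1.822 1.905
vertex 2.474 2.561 1.904
vertex 2.955 2.162 1.509
endloop
endfacet
facet normal 0.532 -0.847 -0.022
outer loop
vertex 2.43 1.822 1.905
vertex 2.955 2.162 1.509
vertex 3.566 2.499 3.296
endloop
endfacet
facet normal -0.928 0.014 0.372
outer loop
vertex -3.794 -0.862 1.103
vertex -3.853 -1.586 0.983
vertex -3.592 -1.34 1.625
endloop
endfacet
facet normal -0.524 0.517 0.677
outer loop
vertex -3.794 -0.862 1.103
vertex -3.592 -1.34 1.625
vertex -3.179 -0.745 1.49
endloop
endfacet
facet normal -0.281 0.946 0.161
outer loop
vertex -3.794 -0.862 1.103
vertex -3.179 -0.745 1.49
vertex -3.186 -0.624 0.765
endloop
endfacet
facet normal -0.534 0.708 -0.462
outer loop
vertex -3.794 -0.862 1.103
vertex -3.186 -0.624 0.765
vertex -3.602 -1.143 0.451
endloop
endfacet
facet normal -0.934 0.131 -0.332
outer loop
vertex -3.794 -0.862 1.103
vertex -3.602 -1.143 0.451
vertex -3.853 -1.586 0.983
endloop
endfacet
facet normal 0.037 0.197 0.980
outer loop
vertex -3.179 -0.745 1.49
vertex -3.592 -1.34 1.625
vertex -2.858 -1.397 1.609
endloop
endfacet
facet normal -0.616 -0.619 0.488
outer loop
vertex -3.592 -1.34 1.625
vertex -3.853 -1.586 0.983
vertex -3.274 -1.916 1.295
endloop
endfacet
facet normal -0.627 -0.427 -0.652
outer loop
vertex -3.853 -1.586 0.983
vertex -3.602 -1.143 0.451
vertex -3.281 -1.795 0.57
endloop
endfacet
facet normal 0.020 0.505 -0.863
outer loop
vertex -3.602 -1.143 0.451
vertex -3.186 -0.624 0.765
vertex -2.868 -1.2 0.435
endloop
endfacet
facet normal 0.430 0.891 0.145
outer loop
vertex -3.186 -0.624 0.765
vertex -3.179 -0.745 1.49
vertex -2.607 -0.954 1.077
endloop
endfacet
facet normal 0.534 -0.708 0.462
outer loop
vertex -2.666 -1.678 0.957
vertex -2.858 -1.397 1.609
vertex -3.274 -1.916 1.295
endloop
endfacet
facet normal 0.281 -0.946 -0.161
outer loop
vertex -2.666 -1.678 0.957
vertex -3.274 -1.916 1.295
vertex -3.281 -1.795 0.57
endloop
endfacet
facet normal 0.524 -0.517 -0.677
outer loop
vertex -2.666 -1.678 0.957
vertex -3.281 -1.795 0.57
vertex -2.868 -1.2 0.435
endloop
endfacet
facet normal 0.928 -0.014 -0.372
outer loop
vertex -2.666 -1.678 0.957
vertex -2.868 -1.2 0.435
vertex -2.607 -0.954 1.077
endloop
endfacet
facet normal 0.934 -0.131 0.332
outer loop
vertex -2.666 -1.678 0.957
vertex -2.607 -0.954 1.077
vertex -2.858 -1.397 1.609
endloop
endfacet
facet normal -0.020 -0.505 0.863
outer loop
vertex -3.274 -1.916 1.295
vertex -2.858 -1.397 1.609
vertex -3.592 -1.34 1.625
endloop
endfacet
facet normal -0.430 -0.891 -0.145
outer loop
vertex -3.281 -1.795 0.57
vertex -3.274 -1.916 1.295
vertex -3.853 -1.586 0.983
endloop
endfacet
facet normal -0.037 -0.197 -0.980
outer loop
vertex -2.868 -1.2 0.435
vertex -3.281 -1.795 0.57
vertex -3.602 -1.143 0.451
endloop
endfacet
facet normal 0.616 0.619 -0.488
outer loop
vertex -2.607 -0.954 1.077
vertex -2.868 -1.2 0.435
vertex -3.186 -0.624 0.765
endloop
endfacet
facet normal 0.627 0.427 0.652
outer loop
vertex -2.858 -1.397 1.609
vertex -2.607 -0.954 1.077
vertex -3.179 -0.745 1.49
endloop
endfacet

endsolid


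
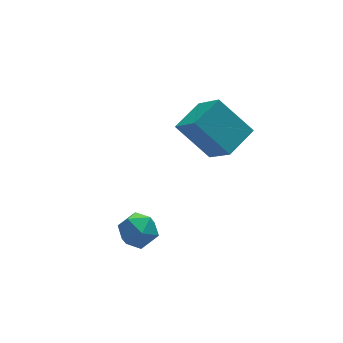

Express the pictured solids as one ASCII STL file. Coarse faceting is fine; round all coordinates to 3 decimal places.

solid 
facet normal -0.891 -0.380 -0.247
outer loop
vertex 1.572 0.344 1.248
vertex 1.407 1.588 -0.069
vertex 2.407 -0.828 0.038
endloop
endfacet
facet normal 0.091 -0.683 0.724
outer loop
vertex 3.673 -0.288 0.389
vertex 1.572 0.344 1.248
vertex 2.407 -0.828 0.038
endloop
endfacet
facet normal -0.891 -0.380 -0.247
outer loop
vertex 2.407 -0.828 0.038
vertex 1.407 1.588 -0.069
vertex 2.242 0.417 -1.28
endloop
endfacet
facet normal 0.444 -0.623 -0.644
outer loop
vertex 2.242 0.417 -1.28
vertex 3.673 -0.288 0.389
vertex 2.407 -0.828 0.038
endloop
endfacet
facet normal -0.444 0.623 0.644
outer loop
vertex 1.572 0.344 1.248
vertex 2.673 2.128 0.282
vertex 1.407 1.588 -0.069
endloop
endfacet
facet normal 0.090 -0.684 0.724
outer loop
vertex 2.838 0.883 1.6
vertex 1.572 0.344 1.248
vertex 3.673 -0.288 0.389
endloop
endfacet
facet normal -0.444 0.623 0.644
outer loop
vertex 2.838 0.883 1.6
vertex 2.673 2.128 0.282
vertex 1.572 0.344 1.248
endloop
endfacet
facet normal -0.091 0.684 -0.724
outer loop
vertex 1.407 1.588 -0.069
vertex 2.673 2.128 0.282
vertex 2.242 0.417 -1.28
endloop
endfacet
facet normal 0.444 -0.623 -0.644
outer loop
vertex 3.508 0.956 -0.928
vertex 3.673 -0.288 0.389
vertex 2.242 0.417 -1.28
endloop
endfacet
facet normal -0.090 0.684 -0.724
outer loop
vertex 2.242 0.417 -1.28
vertex 2.673 2.128 0.282
vertex 3.508 0.956 -0.928
endloop
endfacet
facet normal 0.891 0.380 0.247
outer loop
vertex 3.508 0.956 -0.928
vertex 2.838 0.883 1.6
vertex 3.673 -0.288 0.389
endloop
endfacet
facet normal 0.891 0.380 0.247
outer loop
vertex 2.673 2.128 0.282
vertex 2.838 0.883 1.6
vertex 3.508 0.956 -0.928
endloop
endfacet
facet normal -0.098 0.990 -0.105
outer loop
vertex -0.83 0.538 -4.389
vertex -1.509 0.525 -3.876
vertex -0.731 0.637 -3.548
endloop
endfacet
facet normal 0.585 0.794 -0.162
outer loop
vertex -0.83 0.538 -4.389
vertex -0.731 0.637 -3.548
vertex -0.189 0.148 -3.986
endloop
endfacet
facet normal 0.637 0.326 -0.698
outer loop
vertex -0.83 0.538 -4.389
vertex -0.189 0.148 -3.986
vertex -0.632 -0.267 -4.584
endloop
endfacet
facet normal -0.016 0.232 -0.973
outer loop
vertex -0.83 0.538 -4.389
vertex -0.632 -0.267 -4.584
vertex -1.448 -0.033 -4.515
endloop
endfacet
facet normal -0.470 0.642 -0.606
outer loop
vertex -0.83 0.538 -4.389
vertex -1.448 -0.033 -4.515
vertex -1.509 0.525 -3.876
endloop
endfacet
facet normal 0.771 0.460 0.441
outer loop
vertex -0.189 0.148 -3.986
vertex -0.731 0.637 -3.548
vertex -0.472 -0.107 -3.225
endloop
endfacet
facet normal -0.336 0.777 0.533
outer loop
vertex -0.731 0.637 -3.548
vertex -1.509 0.525 -3.876
vertex -1.288 0.127 -3.156
endloop
endfacet
facet normal -0.937 0.214 -0.277
outer loop
vertex -1.509 0.525 -3.876
vertex -1.448 -0.033 -4.515
vertex -1.731 -0.288 -3.754
endloop
endfacet
facet normal -0.202 -0.448 -0.871
outer loop
vertex -1.448 -0.033 -4.515
vertex -0.632 -0.267 -4.584
vertex -1.189 -0.777 -4.192
endloop
endfacet
facet normal 0.854 -0.297 -0.427
outer loop
vertex -0.632 -0.267 -4.584
vertex -0.189 0.148 -3.986
vertex -0.411 -0.665 -3.864
endloop
endfacet
facet normal 0.016 -0.232 0.973
outer loop
vertex -1.09 -0.678 -3.351
vertex -0.472 -0.107 -3.225
vertex -1.288 0.127 -3.156
endloop
endfacet
facet normal -0.637 -0.326 0.698
outer loop
vertex -1.09 -0.678 -3.351
vertex -1.288 0.127 -3.156
vertex -1.731 -0.288 -3.754
endloop
endfacet
facet normal -0.585 -0.794 0.162
outer loop
vertex -1.09 -0.678 -3.351
vertex -1.731 -0.288 -3.754
vertex -1.189 -0.777 -4.192
endloop
endfacet
facet normal 0.098 -0.990 0.105
outer loop
vertex -1.09 -0.678 -3.351
vertex -1.189 -0.777 -4.192
vertex -0.411 -0.665 -3.864
endloop
endfacet
facet normal 0.470 -0.642 0.606
outer loop
vertex -1.09 -0.678 -3.351
vertex -0.411 -0.665 -3.864
vertex -0.472 -0.107 -3.225
endloop
endfacet
facet normal 0.202 0.448 0.871
outer loop
vertex -1.288 0.127 -3.156
vertex -0.472 -0.107 -3.225
vertex -0.731 0.637 -3.548
endloop
endfacet
facet normal -0.854 0.297 0.427
outer loop
vertex -1.731 -0.288 -3.754
vertex -1.288 0.127 -3.156
vertex -1.509 0.525 -3.876
endloop
endfacet
facet normal -0.771 -0.460 -0.441
outer loop
vertex -1.189 -0.777 -4.192
vertex -1.731 -0.288 -3.754
vertex -1.448 -0.033 -4.515
endloop
endfacet
facet normal 0.336 -0.777 -0.533
outer loop
vertex -0.411 -0.665 -3.864
vertex -1.189 -0.777 -4.192
vertex -0.632 -0.267 -4.584
endloop
endfacet
facet normal 0.937 -0.214 0.277
outer loop
vertex -0.472 -0.107 -3.225
vertex -0.411 -0.665 -3.864
vertex -0.189 0.148 -3.986
endloop
endfacet

endsolid


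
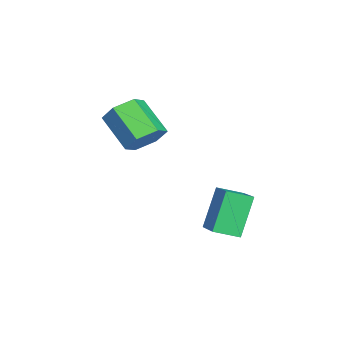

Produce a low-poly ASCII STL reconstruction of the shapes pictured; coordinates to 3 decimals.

solid 
facet normal -0.877 -0.269 -0.397
outer loop
vertex -0.235 -0.18 -0.547
vertex -0.389 0.857 -0.91
vertex 0.656 -0.63 -2.211
endloop
endfacet
facet normal 0.138 -0.935 0.327
outer loop
vertex 2.069 -0.197 -1.57
vertex -0.235 -0.18 -0.547
vertex 0.656 -0.63 -2.211
endloop
endfacet
facet normal -0.877 -0.268 -0.398
outer loop
vertex 0.656 -0.63 -2.211
vertex -0.389 0.857 -0.91
vertex 0.503 0.408 -2.573
endloop
endfacet
facet normal 0.460 -0.231 -0.857
outer loop
vertex 0.503 0.408 -2.573
vertex 2.069 -0.197 -1.57
vertex 0.656 -0.63 -2.211
endloop
endfacet
facet normal -0.460 0.232 0.857
outer loop
vertex -0.235 -0.18 -0.547
vertex 1.024 1.29 -0.269
vertex -0.389 0.857 -0.91
endloop
endfacet
facet normal 0.138 -0.935 0.327
outer loop
vertex 1.177 0.252 0.093
vertex -0.235 -0.18 -0.547
vertex 2.069 -0.197 -1.57
endloop
endfacet
facet normal -0.459 0.231 0.858
outer loop
vertex 1.177 0.252 0.093
vertex 1.024 1.29 -0.269
vertex -0.235 -0.18 -0.547
endloop
endfacet
facet normal -0.138 0.935 -0.327
outer loop
vertex -0.389 0.857 -0.91
vertex 1.024 1.29 -0.269
vertex 0.503 0.408 -2.573
endloop
endfacet
facet normal 0.460 -0.232 -0.857
outer loop
vertex 1.915 0.84 -1.933
vertex 2.069 -0.197 -1.57
vertex 0.503 0.408 -2.573
endloop
endfacet
facet normal -0.138 0.935 -0.327
outer loop
vertex 0.503 0.408 -2.573
vertex 1.024 1.29 -0.269
vertex 1.915 0.84 -1.933
endloop
endfacet
facet normal 0.877 0.269 0.398
outer loop
vertex 1.915 0.84 -1.933
vertex 1.177 0.252 0.093
vertex 2.069 -0.197 -1.57
endloop
endfacet
facet normal 0.878 0.268 0.397
outer loop
vertex 1.024 1.29 -0.269
vertex 1.177 0.252 0.093
vertex 1.915 0.84 -1.933
endloop
endfacet
facet normal 0.580 0.544 -0.606
outer loop
vertex -1.726 -3.327 1.149
vertex -2.498 -3.012 0.693
vertex -2.161 -2.535 1.443
endloop
endfacet
facet normal 0.673 0.098 0.733
outer loop
vertex -1.726 -3.327 1.149
vertex -2.161 -2.535 1.443
vertex -2.811 -4.344 2.282
endloop
endfacet
facet normal 0.675 0.097 0.732
outer loop
vertex -2.811 -4.344 2.282
vertex -2.161 -2.535 1.443
vertex -3.245 -3.552 2.577
endloop
endfacet
facet normal -0.581 -0.544 0.606
outer loop
vertex -2.811 -4.344 2.282
vertex -3.245 -3.552 2.577
vertex -3.582 -4.028 1.827
endloop
endfacet
facet normal 0.581 0.543 -0.606
outer loop
vertex -2.161 -2.535 1.443
vertex -2.498 -3.012 0.693
vertex -2.932 -2.22 0.987
endloop
endfacet
facet normal -0.060 0.771 0.634
outer loop
vertex -2.161 -2.535 1.443
vertex -2.932 -2.22 0.987
vertex -3.245 -3.552 2.577
endloop
endfacet
facet normal -0.060 0.771 0.634
outer loop
vertex -3.245 -3.552 2.577
vertex -2.932 -2.22 0.987
vertex -4.017 -3.237 2.121
endloop
endfacet
facet normal -0.580 -0.544 0.606
outer loop
vertex -3.245 -3.552 2.577
vertex -4.017 -3.237 2.121
vertex -3.582 -4.028 1.827
endloop
endfacet
facet normal 0.581 0.543 -0.606
outer loop
vertex -2.932 -2.22 0.987
vertex -2.498 -3.012 0.693
vertex -3.269 -2.696 0.238
endloop
endfacet
facet normal -0.733 0.673 -0.098
outer loop
vertex -2.932 -2.22 0.987
vertex -3.269 -2.696 0.238
vertex -4.017 -3.237 2.121
endloop
endfacet
facet normal -0.733 0.673 -0.098
outer loop
vertex -4.017 -3.237 2.121
vertex -3.269 -2.696 0.238
vertex -4.354 -3.713 1.371
endloop
endfacet
facet normal -0.580 -0.544 0.606
outer loop
vertex -4.017 -3.237 2.121
vertex -4.354 -3.713 1.371
vertex -3.582 -4.028 1.827
endloop
endfacet
facet normal 0.581 0.544 -0.606
outer loop
vertex -3.269 -2.696 0.238
vertex -2.498 -3.012 0.693
vertex -2.835 -3.488 -0.057
endloop
endfacet
facet normal -0.674 -0.097 -0.732
outer loop
vertex -3.269 -2.696 0.238
vertex -2.835 -3.488 -0.057
vertex -4.354 -3.713 1.371
endloop
endfacet
facet normal -0.674 -0.098 -0.732
outer loop
vertex -4.354 -3.713 1.371
vertex -2.835 -3.488 -0.057
vertex -3.919 -4.505 1.077
endloop
endfacet
facet normal -0.580 -0.544 0.606
outer loop
vertex -4.354 -3.713 1.371
vertex -3.919 -4.505 1.077
vertex -3.582 -4.028 1.827
endloop
endfacet
facet normal 0.580 0.544 -0.606
outer loop
vertex -2.835 -3.488 -0.057
vertex -2.498 -3.012 0.693
vertex -2.063 -3.803 0.399
endloop
endfacet
facet normal 0.060 -0.771 -0.634
outer loop
vertex -2.835 -3.488 -0.057
vertex -2.063 -3.803 0.399
vertex -3.919 -4.505 1.077
endloop
endfacet
facet normal 0.060 -0.771 -0.634
outer loop
vertex -3.919 -4.505 1.077
vertex -2.063 -3.803 0.399
vertex -3.148 -4.82 1.533
endloop
endfacet
facet normal -0.581 -0.543 0.606
outer loop
vertex -3.919 -4.505 1.077
vertex -3.148 -4.82 1.533
vertex -3.582 -4.028 1.827
endloop
endfacet
facet normal 0.580 0.544 -0.606
outer loop
vertex -2.063 -3.803 0.399
vertex -2.498 -3.012 0.693
vertex -1.726 -3.327 1.149
endloop
endfacet
facet normal 0.733 -0.673 0.098
outer loop
vertex -2.063 -3.803 0.399
vertex -1.726 -3.327 1.149
vertex -3.148 -4.82 1.533
endloop
endfacet
facet normal 0.733 -0.673 0.098
outer loop
vertex -3.148 -4.82 1.533
vertex -1.726 -3.327 1.149
vertex -2.811 -4.344 2.282
endloop
endfacet
facet normal -0.581 -0.543 0.606
outer loop
vertex -3.148 -4.82 1.533
vertex -2.811 -4.344 2.282
vertex -3.582 -4.028 1.827
endloop
endfacet

endsolid


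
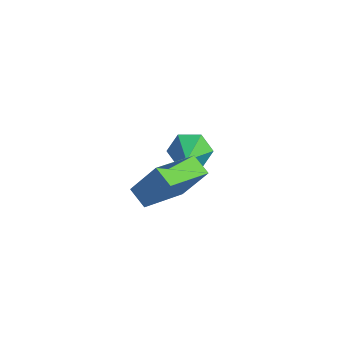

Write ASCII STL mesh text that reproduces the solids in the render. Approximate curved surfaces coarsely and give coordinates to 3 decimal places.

solid 
facet normal -0.351 -0.427 -0.833
outer loop
vertex 2.383 -0.927 0.499
vertex 1.604 0.717 -0.015
vertex 3.097 -0.716 0.09
endloop
endfacet
facet normal 0.413 -0.870 0.272
outer loop
vertex 3.656 -0.037 1.415
vertex 2.383 -0.927 0.499
vertex 3.097 -0.716 0.09
endloop
endfacet
facet normal -0.351 -0.427 -0.834
outer loop
vertex 3.097 -0.716 0.09
vertex 1.604 0.717 -0.015
vertex 2.319 0.928 -0.424
endloop
endfacet
facet normal 0.841 0.247 -0.481
outer loop
vertex 2.319 0.928 -0.424
vertex 3.656 -0.037 1.415
vertex 3.097 -0.716 0.09
endloop
endfacet
facet normal -0.841 -0.248 0.482
outer loop
vertex 2.383 -0.927 0.499
vertex 2.163 1.396 1.31
vertex 1.604 0.717 -0.015
endloop
endfacet
facet normal 0.412 -0.870 0.272
outer loop
vertex 2.941 -0.248 1.824
vertex 2.383 -0.927 0.499
vertex 3.656 -0.037 1.415
endloop
endfacet
facet normal -0.841 -0.248 0.481
outer loop
vertex 2.941 -0.248 1.824
vertex 2.163 1.396 1.31
vertex 2.383 -0.927 0.499
endloop
endfacet
facet normal -0.412 0.870 -0.272
outer loop
vertex 1.604 0.717 -0.015
vertex 2.163 1.396 1.31
vertex 2.319 0.928 -0.424
endloop
endfacet
facet normal 0.841 0.248 -0.481
outer loop
vertex 2.877 1.607 0.901
vertex 3.656 -0.037 1.415
vertex 2.319 0.928 -0.424
endloop
endfacet
facet normal -0.413 0.869 -0.272
outer loop
vertex 2.319 0.928 -0.424
vertex 2.163 1.396 1.31
vertex 2.877 1.607 0.901
endloop
endfacet
facet normal 0.351 0.427 0.834
outer loop
vertex 2.877 1.607 0.901
vertex 2.941 -0.248 1.824
vertex 3.656 -0.037 1.415
endloop
endfacet
facet normal 0.351 0.427 0.833
outer loop
vertex 2.163 1.396 1.31
vertex 2.941 -0.248 1.824
vertex 2.877 1.607 0.901
endloop
endfacet
facet normal -0.801 0.412 -0.435
outer loop
vertex -1.035 3.044 -2.417
vertex -1.512 2.776 -1.793
vertex -1.152 3.522 -1.749
endloop
endfacet
facet normal 0.862 0.472 -0.187
outer loop
vertex -1.035 3.044 -2.417
vertex -1.152 3.522 -1.749
vertex -0.248 2.124 -1.107
endloop
endfacet
facet normal -0.801 0.412 -0.435
outer loop
vertex -1.152 3.522 -1.749
vertex -1.512 2.776 -1.793
vertex -1.629 3.254 -1.125
endloop
endfacet
facet normal 0.486 0.604 0.631
outer loop
vertex -1.152 3.522 -1.749
vertex -1.629 3.254 -1.125
vertex -0.248 2.124 -1.107
endloop
endfacet
facet normal -0.801 0.412 -0.435
outer loop
vertex -1.629 3.254 -1.125
vertex -1.512 2.776 -1.793
vertex -1.989 2.508 -1.169
endloop
endfacet
facet normal -0.044 -0.038 0.998
outer loop
vertex -1.629 3.254 -1.125
vertex -1.989 2.508 -1.169
vertex -0.248 2.124 -1.107
endloop
endfacet
facet normal -0.800 0.413 -0.434
outer loop
vertex -1.989 2.508 -1.169
vertex -1.512 2.776 -1.793
vertex -1.873 2.03 -1.838
endloop
endfacet
facet normal -0.199 -0.813 0.547
outer loop
vertex -1.989 2.508 -1.169
vertex -1.873 2.03 -1.838
vertex -0.248 2.124 -1.107
endloop
endfacet
facet normal -0.800 0.413 -0.434
outer loop
vertex -1.873 2.03 -1.838
vertex -1.512 2.776 -1.793
vertex -1.396 2.298 -2.462
endloop
endfacet
facet normal 0.177 -0.946 -0.271
outer loop
vertex -1.873 2.03 -1.838
vertex -1.396 2.298 -2.462
vertex -0.248 2.124 -1.107
endloop
endfacet
facet normal -0.800 0.413 -0.434
outer loop
vertex -1.396 2.298 -2.462
vertex -1.512 2.776 -1.793
vertex -1.035 3.044 -2.417
endloop
endfacet
facet normal 0.707 -0.304 -0.638
outer loop
vertex -1.396 2.298 -2.462
vertex -1.035 3.044 -2.417
vertex -0.248 2.124 -1.107
endloop
endfacet

endsolid


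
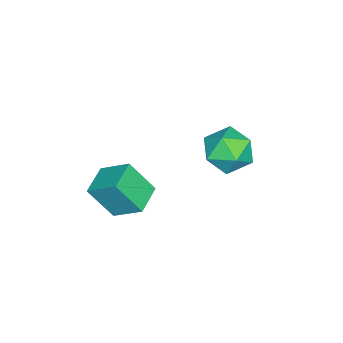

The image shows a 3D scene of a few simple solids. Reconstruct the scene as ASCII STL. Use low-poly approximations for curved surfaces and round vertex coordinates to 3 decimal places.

solid 
facet normal -0.991 0.005 0.136
outer loop
vertex 0.827 -2.54 -2.024
vertex 0.953 -1.291 -1.151
vertex 0.64 -1.543 -3.425
endloop
endfacet
facet normal -0.082 -0.817 -0.571
outer loop
vertex 1.987 -1.549 -3.609
vertex 0.827 -2.54 -2.024
vertex 0.64 -1.543 -3.425
endloop
endfacet
facet normal -0.991 0.005 0.136
outer loop
vertex 0.64 -1.543 -3.425
vertex 0.953 -1.291 -1.151
vertex 0.766 -0.293 -2.552
endloop
endfacet
facet normal -0.108 0.577 -0.810
outer loop
vertex 0.766 -0.293 -2.552
vertex 1.987 -1.549 -3.609
vertex 0.64 -1.543 -3.425
endloop
endfacet
facet normal 0.108 -0.577 0.810
outer loop
vertex 0.827 -2.54 -2.024
vertex 2.3 -1.297 -1.335
vertex 0.953 -1.291 -1.151
endloop
endfacet
facet normal -0.082 -0.817 -0.571
outer loop
vertex 2.174 -2.547 -2.208
vertex 0.827 -2.54 -2.024
vertex 1.987 -1.549 -3.609
endloop
endfacet
facet normal 0.108 -0.577 0.810
outer loop
vertex 2.174 -2.547 -2.208
vertex 2.3 -1.297 -1.335
vertex 0.827 -2.54 -2.024
endloop
endfacet
facet normal 0.082 0.817 0.571
outer loop
vertex 0.953 -1.291 -1.151
vertex 2.3 -1.297 -1.335
vertex 0.766 -0.293 -2.552
endloop
endfacet
facet normal -0.108 0.577 -0.810
outer loop
vertex 2.113 -0.3 -2.736
vertex 1.987 -1.549 -3.609
vertex 0.766 -0.293 -2.552
endloop
endfacet
facet normal 0.082 0.817 0.571
outer loop
vertex 0.766 -0.293 -2.552
vertex 2.3 -1.297 -1.335
vertex 2.113 -0.3 -2.736
endloop
endfacet
facet normal 0.991 -0.005 -0.136
outer loop
vertex 2.113 -0.3 -2.736
vertex 2.174 -2.547 -2.208
vertex 1.987 -1.549 -3.609
endloop
endfacet
facet normal 0.991 -0.005 -0.136
outer loop
vertex 2.3 -1.297 -1.335
vertex 2.174 -2.547 -2.208
vertex 2.113 -0.3 -2.736
endloop
endfacet
facet normal -0.749 0.426 0.508
outer loop
vertex -4.288 1.784 -3.426
vertex -4.093 1.035 -2.51
vertex -3.524 2.089 -2.555
endloop
endfacet
facet normal -0.438 0.896 0.070
outer loop
vertex -4.288 1.784 -3.426
vertex -3.524 2.089 -2.555
vertex -3.248 2.313 -3.699
endloop
endfacet
facet normal -0.483 0.642 -0.595
outer loop
vertex -4.288 1.784 -3.426
vertex -3.248 2.313 -3.699
vertex -3.647 1.398 -4.363
endloop
endfacet
facet normal -0.822 0.014 -0.569
outer loop
vertex -4.288 1.784 -3.426
vertex -3.647 1.398 -4.363
vertex -4.169 0.608 -3.628
endloop
endfacet
facet normal -0.986 -0.119 0.113
outer loop
vertex -4.288 1.784 -3.426
vertex -4.169 0.608 -3.628
vertex -4.093 1.035 -2.51
endloop
endfacet
facet normal 0.253 0.936 0.244
outer loop
vertex -3.248 2.313 -3.699
vertex -3.524 2.089 -2.555
vertex -2.411 1.892 -2.952
endloop
endfacet
facet normal -0.251 0.176 0.952
outer loop
vertex -3.524 2.089 -2.555
vertex -4.093 1.035 -2.51
vertex -2.933 1.102 -2.217
endloop
endfacet
facet normal -0.635 -0.707 0.313
outer loop
vertex -4.093 1.035 -2.51
vertex -4.169 0.608 -3.628
vertex -3.332 0.187 -2.881
endloop
endfacet
facet normal -0.368 -0.491 -0.789
outer loop
vertex -4.169 0.608 -3.628
vertex -3.647 1.398 -4.363
vertex -3.056 0.411 -4.025
endloop
endfacet
facet normal 0.180 0.525 -0.832
outer loop
vertex -3.647 1.398 -4.363
vertex -3.248 2.313 -3.699
vertex -2.487 1.465 -4.07
endloop
endfacet
facet normal 0.822 -0.014 0.569
outer loop
vertex -2.292 0.716 -3.154
vertex -2.411 1.892 -2.952
vertex -2.933 1.102 -2.217
endloop
endfacet
facet normal 0.483 -0.642 0.595
outer loop
vertex -2.292 0.716 -3.154
vertex -2.933 1.102 -2.217
vertex -3.332 0.187 -2.881
endloop
endfacet
facet normal 0.438 -0.896 -0.070
outer loop
vertex -2.292 0.716 -3.154
vertex -3.332 0.187 -2.881
vertex -3.056 0.411 -4.025
endloop
endfacet
facet normal 0.749 -0.426 -0.508
outer loop
vertex -2.292 0.716 -3.154
vertex -3.056 0.411 -4.025
vertex -2.487 1.465 -4.07
endloop
endfacet
facet normal 0.986 0.119 -0.113
outer loop
vertex -2.292 0.716 -3.154
vertex -2.487 1.465 -4.07
vertex -2.411 1.892 -2.952
endloop
endfacet
facet normal 0.368 0.491 0.789
outer loop
vertex -2.933 1.102 -2.217
vertex -2.411 1.892 -2.952
vertex -3.524 2.089 -2.555
endloop
endfacet
facet normal -0.180 -0.525 0.832
outer loop
vertex -3.332 0.187 -2.881
vertex -2.933 1.102 -2.217
vertex -4.093 1.035 -2.51
endloop
endfacet
facet normal -0.253 -0.936 -0.244
outer loop
vertex -3.056 0.411 -4.025
vertex -3.332 0.187 -2.881
vertex -4.169 0.608 -3.628
endloop
endfacet
facet normal 0.251 -0.176 -0.952
outer loop
vertex -2.487 1.465 -4.07
vertex -3.056 0.411 -4.025
vertex -3.647 1.398 -4.363
endloop
endfacet
facet normal 0.635 0.707 -0.313
outer loop
vertex -2.411 1.892 -2.952
vertex -2.487 1.465 -4.07
vertex -3.248 2.313 -3.699
endloop
endfacet

endsolid


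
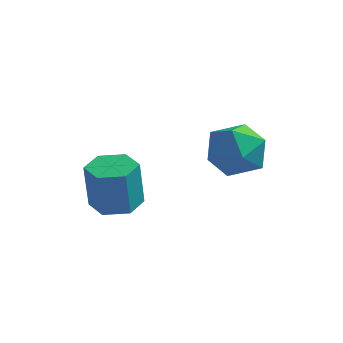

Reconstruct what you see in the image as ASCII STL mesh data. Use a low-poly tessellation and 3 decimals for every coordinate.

solid 
facet normal 0.044 0.094 -0.995
outer loop
vertex -1.032 1.352 -1.571
vertex -1.552 1.741 -1.557
vertex -0.956 1.994 -1.507
endloop
endfacet
facet normal 0.992 -0.121 0.031
outer loop
vertex -1.032 1.352 -1.571
vertex -0.956 1.994 -1.507
vertex -1.087 1.23 -0.278
endloop
endfacet
facet normal 0.992 -0.121 0.031
outer loop
vertex -1.087 1.23 -0.278
vertex -0.956 1.994 -1.507
vertex -1.011 1.872 -0.214
endloop
endfacet
facet normal -0.042 -0.094 0.995
outer loop
vertex -1.087 1.23 -0.278
vertex -1.011 1.872 -0.214
vertex -1.608 1.619 -0.263
endloop
endfacet
facet normal 0.044 0.094 -0.995
outer loop
vertex -0.956 1.994 -1.507
vertex -1.552 1.741 -1.557
vertex -1.476 2.383 -1.493
endloop
endfacet
facet normal 0.598 0.795 0.100
outer loop
vertex -0.956 1.994 -1.507
vertex -1.476 2.383 -1.493
vertex -1.011 1.872 -0.214
endloop
endfacet
facet normal 0.597 0.796 0.101
outer loop
vertex -1.011 1.872 -0.214
vertex -1.476 2.383 -1.493
vertex -1.532 2.261 -0.2
endloop
endfacet
facet normal -0.042 -0.093 0.995
outer loop
vertex -1.011 1.872 -0.214
vertex -1.532 2.261 -0.2
vertex -1.608 1.619 -0.263
endloop
endfacet
facet normal 0.042 0.094 -0.995
outer loop
vertex -1.476 2.383 -1.493
vertex -1.552 1.741 -1.557
vertex -2.073 2.13 -1.542
endloop
endfacet
facet normal -0.394 0.916 0.069
outer loop
vertex -1.476 2.383 -1.493
vertex -2.073 2.13 -1.542
vertex -1.532 2.261 -0.2
endloop
endfacet
facet normal -0.395 0.916 0.070
outer loop
vertex -1.532 2.261 -0.2
vertex -2.073 2.13 -1.542
vertex -2.128 2.008 -0.249
endloop
endfacet
facet normal -0.042 -0.093 0.995
outer loop
vertex -1.532 2.261 -0.2
vertex -2.128 2.008 -0.249
vertex -1.608 1.619 -0.263
endloop
endfacet
facet normal 0.042 0.094 -0.995
outer loop
vertex -2.073 2.13 -1.542
vertex -1.552 1.741 -1.557
vertex -2.149 1.488 -1.606
endloop
endfacet
facet normal -0.992 0.121 -0.031
outer loop
vertex -2.073 2.13 -1.542
vertex -2.149 1.488 -1.606
vertex -2.128 2.008 -0.249
endloop
endfacet
facet normal -0.992 0.121 -0.031
outer loop
vertex -2.128 2.008 -0.249
vertex -2.149 1.488 -1.606
vertex -2.204 1.366 -0.313
endloop
endfacet
facet normal -0.044 -0.094 0.995
outer loop
vertex -2.128 2.008 -0.249
vertex -2.204 1.366 -0.313
vertex -1.608 1.619 -0.263
endloop
endfacet
facet normal 0.042 0.093 -0.995
outer loop
vertex -2.149 1.488 -1.606
vertex -1.552 1.741 -1.557
vertex -1.628 1.099 -1.62
endloop
endfacet
facet normal -0.597 -0.796 -0.100
outer loop
vertex -2.149 1.488 -1.606
vertex -1.628 1.099 -1.62
vertex -2.204 1.366 -0.313
endloop
endfacet
facet normal -0.598 -0.795 -0.101
outer loop
vertex -2.204 1.366 -0.313
vertex -1.628 1.099 -1.62
vertex -1.684 0.977 -0.327
endloop
endfacet
facet normal -0.044 -0.094 0.995
outer loop
vertex -2.204 1.366 -0.313
vertex -1.684 0.977 -0.327
vertex -1.608 1.619 -0.263
endloop
endfacet
facet normal 0.042 0.093 -0.995
outer loop
vertex -1.628 1.099 -1.62
vertex -1.552 1.741 -1.557
vertex -1.032 1.352 -1.571
endloop
endfacet
facet normal 0.395 -0.916 -0.069
outer loop
vertex -1.628 1.099 -1.62
vertex -1.032 1.352 -1.571
vertex -1.684 0.977 -0.327
endloop
endfacet
facet normal 0.394 -0.916 -0.070
outer loop
vertex -1.684 0.977 -0.327
vertex -1.032 1.352 -1.571
vertex -1.087 1.23 -0.278
endloop
endfacet
facet normal -0.042 -0.094 0.995
outer loop
vertex -1.684 0.977 -0.327
vertex -1.087 1.23 -0.278
vertex -1.608 1.619 -0.263
endloop
endfacet
facet normal -0.608 -0.400 0.686
outer loop
vertex 0.291 3.001 0.547
vertex 0.539 2.231 0.318
vertex 0.952 2.643 0.924
endloop
endfacet
facet normal -0.378 0.243 0.893
outer loop
vertex 0.291 3.001 0.547
vertex 0.952 2.643 0.924
vertex 0.978 3.457 0.714
endloop
endfacet
facet normal -0.572 0.716 0.399
outer loop
vertex 0.291 3.001 0.547
vertex 0.978 3.457 0.714
vertex 0.58 3.549 -0.022
endloop
endfacet
facet normal -0.923 0.367 -0.115
outer loop
vertex 0.291 3.001 0.547
vertex 0.58 3.549 -0.022
vertex 0.309 2.791 -0.267
endloop
endfacet
facet normal -0.944 -0.323 0.062
outer loop
vertex 0.291 3.001 0.547
vertex 0.309 2.791 -0.267
vertex 0.539 2.231 0.318
endloop
endfacet
facet normal 0.336 0.225 0.915
outer loop
vertex 0.978 3.457 0.714
vertex 0.952 2.643 0.924
vertex 1.651 2.969 0.587
endloop
endfacet
facet normal -0.036 -0.815 0.578
outer loop
vertex 0.952 2.643 0.924
vertex 0.539 2.231 0.318
vertex 1.38 2.211 0.342
endloop
endfacet
facet normal -0.582 -0.690 -0.432
outer loop
vertex 0.539 2.231 0.318
vertex 0.309 2.791 -0.267
vertex 0.982 2.303 -0.394
endloop
endfacet
facet normal -0.547 0.428 -0.720
outer loop
vertex 0.309 2.791 -0.267
vertex 0.58 3.549 -0.022
vertex 1.008 3.117 -0.604
endloop
endfacet
facet normal 0.020 0.993 0.113
outer loop
vertex 0.58 3.549 -0.022
vertex 0.978 3.457 0.714
vertex 1.421 3.529 0.002
endloop
endfacet
facet normal 0.923 -0.367 0.115
outer loop
vertex 1.669 2.759 -0.227
vertex 1.651 2.969 0.587
vertex 1.38 2.211 0.342
endloop
endfacet
facet normal 0.572 -0.716 -0.399
outer loop
vertex 1.669 2.759 -0.227
vertex 1.38 2.211 0.342
vertex 0.982 2.303 -0.394
endloop
endfacet
facet normal 0.378 -0.243 -0.893
outer loop
vertex 1.669 2.759 -0.227
vertex 0.982 2.303 -0.394
vertex 1.008 3.117 -0.604
endloop
endfacet
facet normal 0.608 0.400 -0.686
outer loop
vertex 1.669 2.759 -0.227
vertex 1.008 3.117 -0.604
vertex 1.421 3.529 0.002
endloop
endfacet
facet normal 0.944 0.323 -0.062
outer loop
vertex 1.669 2.759 -0.227
vertex 1.421 3.529 0.002
vertex 1.651 2.969 0.587
endloop
endfacet
facet normal 0.547 -0.428 0.720
outer loop
vertex 1.38 2.211 0.342
vertex 1.651 2.969 0.587
vertex 0.952 2.643 0.924
endloop
endfacet
facet normal -0.020 -0.993 -0.113
outer loop
vertex 0.982 2.303 -0.394
vertex 1.38 2.211 0.342
vertex 0.539 2.231 0.318
endloop
endfacet
facet normal -0.336 -0.225 -0.915
outer loop
vertex 1.008 3.117 -0.604
vertex 0.982 2.303 -0.394
vertex 0.309 2.791 -0.267
endloop
endfacet
facet normal 0.036 0.815 -0.578
outer loop
vertex 1.421 3.529 0.002
vertex 1.008 3.117 -0.604
vertex 0.58 3.549 -0.022
endloop
endfacet
facet normal 0.582 0.690 0.432
outer loop
vertex 1.651 2.969 0.587
vertex 1.421 3.529 0.002
vertex 0.978 3.457 0.714
endloop
endfacet

endsolid


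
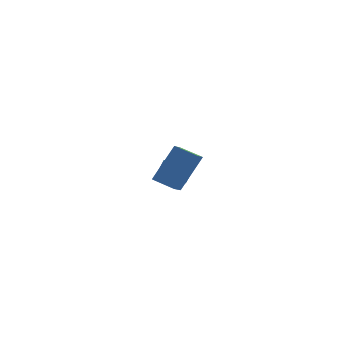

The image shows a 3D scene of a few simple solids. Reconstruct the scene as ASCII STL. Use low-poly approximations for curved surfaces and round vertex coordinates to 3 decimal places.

solid 
facet normal -0.905 0.316 0.285
outer loop
vertex -0.298 3.886 -2.02
vertex 0.015 3.993 -1.144
vertex 0.072 4.703 -1.751
endloop
endfacet
facet normal -0.779 0.484 -0.398
outer loop
vertex -0.298 3.886 -2.02
vertex 0.072 4.703 -1.751
vertex 0.281 4.348 -2.592
endloop
endfacet
facet normal -0.647 -0.121 -0.753
outer loop
vertex -0.298 3.886 -2.02
vertex 0.281 4.348 -2.592
vertex 0.353 3.419 -2.504
endloop
endfacet
facet normal -0.691 -0.663 -0.289
outer loop
vertex -0.298 3.886 -2.02
vertex 0.353 3.419 -2.504
vertex 0.189 3.2 -1.61
endloop
endfacet
facet normal -0.850 -0.393 0.352
outer loop
vertex -0.298 3.886 -2.02
vertex 0.189 3.2 -1.61
vertex 0.015 3.993 -1.144
endloop
endfacet
facet normal -0.190 0.887 -0.422
outer loop
vertex 0.281 4.348 -2.592
vertex 0.072 4.703 -1.751
vertex 0.951 4.74 -2.07
endloop
endfacet
facet normal -0.393 0.616 0.683
outer loop
vertex 0.072 4.703 -1.751
vertex 0.015 3.993 -1.144
vertex 0.787 4.521 -1.176
endloop
endfacet
facet normal -0.305 -0.531 0.790
outer loop
vertex 0.015 3.993 -1.144
vertex 0.189 3.2 -1.61
vertex 0.859 3.592 -1.088
endloop
endfacet
facet normal -0.049 -0.968 -0.246
outer loop
vertex 0.189 3.2 -1.61
vertex 0.353 3.419 -2.504
vertex 1.068 3.237 -1.929
endloop
endfacet
facet normal 0.022 -0.093 -0.995
outer loop
vertex 0.353 3.419 -2.504
vertex 0.281 4.348 -2.592
vertex 1.125 3.947 -2.536
endloop
endfacet
facet normal 0.691 0.663 0.289
outer loop
vertex 1.438 4.054 -1.66
vertex 0.951 4.74 -2.07
vertex 0.787 4.521 -1.176
endloop
endfacet
facet normal 0.647 0.121 0.753
outer loop
vertex 1.438 4.054 -1.66
vertex 0.787 4.521 -1.176
vertex 0.859 3.592 -1.088
endloop
endfacet
facet normal 0.779 -0.484 0.398
outer loop
vertex 1.438 4.054 -1.66
vertex 0.859 3.592 -1.088
vertex 1.068 3.237 -1.929
endloop
endfacet
facet normal 0.905 -0.316 -0.285
outer loop
vertex 1.438 4.054 -1.66
vertex 1.068 3.237 -1.929
vertex 1.125 3.947 -2.536
endloop
endfacet
facet normal 0.850 0.393 -0.352
outer loop
vertex 1.438 4.054 -1.66
vertex 1.125 3.947 -2.536
vertex 0.951 4.74 -2.07
endloop
endfacet
facet normal 0.049 0.968 0.246
outer loop
vertex 0.787 4.521 -1.176
vertex 0.951 4.74 -2.07
vertex 0.072 4.703 -1.751
endloop
endfacet
facet normal -0.022 0.093 0.995
outer loop
vertex 0.859 3.592 -1.088
vertex 0.787 4.521 -1.176
vertex 0.015 3.993 -1.144
endloop
endfacet
facet normal 0.190 -0.887 0.422
outer loop
vertex 1.068 3.237 -1.929
vertex 0.859 3.592 -1.088
vertex 0.189 3.2 -1.61
endloop
endfacet
facet normal 0.393 -0.616 -0.683
outer loop
vertex 1.125 3.947 -2.536
vertex 1.068 3.237 -1.929
vertex 0.353 3.419 -2.504
endloop
endfacet
facet normal 0.305 0.531 -0.790
outer loop
vertex 0.951 4.74 -2.07
vertex 1.125 3.947 -2.536
vertex 0.281 4.348 -2.592
endloop
endfacet
facet normal -0.355 -0.448 -0.821
outer loop
vertex 1.45 -2.713 0.948
vertex 1.497 -1.845 0.454
vertex 2.533 -2.961 0.615
endloop
endfacet
facet normal -0.047 -0.868 0.495
outer loop
vertex 3.283 -2.015 2.346
vertex 1.45 -2.713 0.948
vertex 2.533 -2.961 0.615
endloop
endfacet
facet normal -0.355 -0.448 -0.821
outer loop
vertex 2.533 -2.961 0.615
vertex 1.497 -1.845 0.454
vertex 2.58 -2.093 0.121
endloop
endfacet
facet normal 0.934 -0.214 -0.287
outer loop
vertex 2.58 -2.093 0.121
vertex 3.283 -2.015 2.346
vertex 2.533 -2.961 0.615
endloop
endfacet
facet normal -0.934 0.214 0.287
outer loop
vertex 1.45 -2.713 0.948
vertex 2.247 -0.899 2.185
vertex 1.497 -1.845 0.454
endloop
endfacet
facet normal -0.047 -0.868 0.495
outer loop
vertex 2.2 -1.767 2.679
vertex 1.45 -2.713 0.948
vertex 3.283 -2.015 2.346
endloop
endfacet
facet normal -0.934 0.214 0.287
outer loop
vertex 2.2 -1.767 2.679
vertex 2.247 -0.899 2.185
vertex 1.45 -2.713 0.948
endloop
endfacet
facet normal 0.047 0.868 -0.495
outer loop
vertex 1.497 -1.845 0.454
vertex 2.247 -0.899 2.185
vertex 2.58 -2.093 0.121
endloop
endfacet
facet normal 0.934 -0.214 -0.287
outer loop
vertex 3.33 -1.147 1.852
vertex 3.283 -2.015 2.346
vertex 2.58 -2.093 0.121
endloop
endfacet
facet normal 0.047 0.868 -0.495
outer loop
vertex 2.58 -2.093 0.121
vertex 2.247 -0.899 2.185
vertex 3.33 -1.147 1.852
endloop
endfacet
facet normal 0.355 0.448 0.821
outer loop
vertex 3.33 -1.147 1.852
vertex 2.2 -1.767 2.679
vertex 3.283 -2.015 2.346
endloop
endfacet
facet normal 0.355 0.448 0.821
outer loop
vertex 2.247 -0.899 2.185
vertex 2.2 -1.767 2.679
vertex 3.33 -1.147 1.852
endloop
endfacet

endsolid
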